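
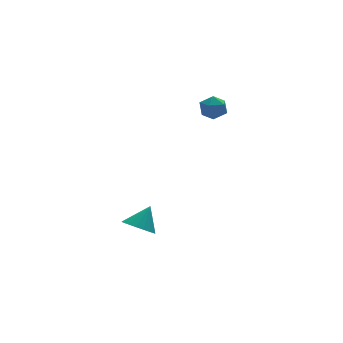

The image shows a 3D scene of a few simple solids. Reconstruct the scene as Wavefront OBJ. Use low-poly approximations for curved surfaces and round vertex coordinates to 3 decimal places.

v -2.291 -0.045 -3.368
v -1.942 0.553 -3.861
v -1.529 0.365 -2.332
v -2.241 0.731 -3.712
v -2.55 0.755 -3.495
v -2.807 0.62 -3.252
v -2.962 0.354 -3.033
v -2.984 0.009 -2.88
v -2.869 -0.347 -2.823
v -2.64 -0.643 -2.875
v -2.341 -0.821 -3.024
v -2.032 -0.845 -3.242
v -1.775 -0.711 -3.484
v -1.62 -0.444 -3.704
v -1.597 -0.099 -3.857
v -1.713 0.257 -3.913
v 2.049 1.758 3.323
v 2.366 1.487 2.704
v 1.514 0.693 3.516
v 1.831 0.422 2.897
v 2.252 0.58 3.492
v 2.583 1.238 3.373
v 1.297 0.942 2.847
v 1.628 1.6 2.728
v 1.901 0.983 2.409
v 2.491 0.759 2.808
v 1.389 1.421 3.412
v 1.979 1.197 3.811
f 2 1 4
f 2 4 3
f 4 1 5
f 4 5 3
f 5 1 6
f 5 6 3
f 6 1 7
f 6 7 3
f 7 1 8
f 7 8 3
f 8 1 9
f 8 9 3
f 9 1 10
f 9 10 3
f 10 1 11
f 10 11 3
f 11 1 12
f 11 12 3
f 12 1 13
f 12 13 3
f 13 1 14
f 13 14 3
f 14 1 15
f 14 15 3
f 15 1 16
f 15 16 3
f 16 1 2
f 16 2 3
f 17 28 22
f 17 22 18
f 17 18 24
f 17 24 27
f 17 27 28
f 18 22 26
f 22 28 21
f 28 27 19
f 27 24 23
f 24 18 25
f 20 26 21
f 20 21 19
f 20 19 23
f 20 23 25
f 20 25 26
f 21 26 22
f 19 21 28
f 23 19 27
f 25 23 24
f 26 25 18



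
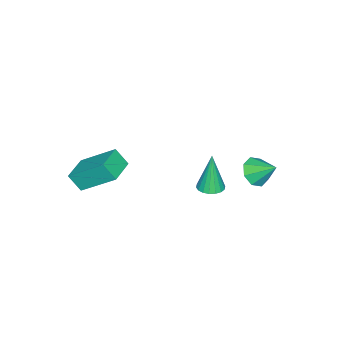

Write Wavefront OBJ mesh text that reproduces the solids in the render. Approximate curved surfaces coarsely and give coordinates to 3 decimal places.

v 0.979 -3.485 -1.401
v 1.041 -4.101 -0.591
v 0.712 -1.813 -0.109
v 0.774 -2.429 0.701
v 2.386 -3.291 -1.361
v 2.448 -3.907 -0.551
v 2.119 -1.619 -0.069
v 2.181 -2.235 0.741
v -3.605 2.412 -2.192
v -2.836 2.583 -2.483
v -3.535 3.468 -1.388
v -3.298 2.872 -2.824
v -3.94 2.892 -2.794
v -4.385 2.63 -2.412
v -4.374 2.24 -1.901
v -3.912 1.951 -1.56
v -3.27 1.931 -1.59
v -2.824 2.193 -1.972
v -0.439 1.735 -1.133
v 0.16 1.976 -1.058
v -0.661 1.665 0.853
v -0.005 2.214 -1.068
v -0.255 2.357 -1.091
v -0.542 2.377 -1.122
v -0.809 2.269 -1.156
v -1.002 2.056 -1.185
v -1.084 1.779 -1.204
v -1.038 1.494 -1.208
v -0.874 1.256 -1.198
v -0.623 1.113 -1.176
v -0.336 1.093 -1.144
v -0.07 1.201 -1.111
v 0.124 1.414 -1.082
v 0.205 1.691 -1.063
f 2 4 1
f 5 2 1
f 1 4 3
f 3 5 1
f 2 8 4
f 6 2 5
f 6 8 2
f 4 8 3
f 7 5 3
f 3 8 7
f 7 6 5
f 8 6 7
f 10 9 12
f 10 12 11
f 12 9 13
f 12 13 11
f 13 9 14
f 13 14 11
f 14 9 15
f 14 15 11
f 15 9 16
f 15 16 11
f 16 9 17
f 16 17 11
f 17 9 18
f 17 18 11
f 18 9 10
f 18 10 11
f 20 19 22
f 20 22 21
f 22 19 23
f 22 23 21
f 23 19 24
f 23 24 21
f 24 19 25
f 24 25 21
f 25 19 26
f 25 26 21
f 26 19 27
f 26 27 21
f 27 19 28
f 27 28 21
f 28 19 29
f 28 29 21
f 29 19 30
f 29 30 21
f 30 19 31
f 30 31 21
f 31 19 32
f 31 32 21
f 32 19 33
f 32 33 21
f 33 19 34
f 33 34 21
f 34 19 20
f 34 20 21



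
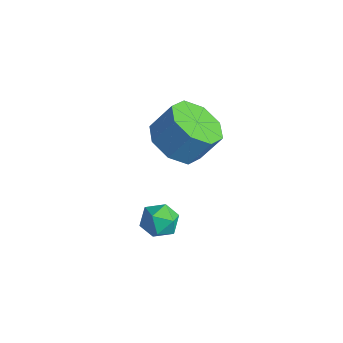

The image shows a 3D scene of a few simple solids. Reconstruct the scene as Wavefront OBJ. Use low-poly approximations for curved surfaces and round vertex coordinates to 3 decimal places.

v -0.285 -2.126 0.848
v 0.439 -1.643 0.297
v 0.809 -1.03 1.322
v 0.085 -1.514 1.872
v -0.245 -1.249 0.309
v 0.126 -0.637 1.334
v -0.951 -1.369 0.636
v -0.581 -0.757 1.661
v -1.268 -1.933 1.088
v -0.898 -1.321 2.112
v -1.009 -2.61 1.398
v -0.639 -1.997 2.423
v -0.326 -3.003 1.386
v 0.045 -2.391 2.411
v 0.381 -2.883 1.059
v 0.751 -2.271 2.084
v 0.698 -2.319 0.608
v 1.068 -1.707 1.632
v -0.291 -2.678 -2.404
v 0.121 -2.792 -1.818
v 0.339 -3.468 -3.002
v 0.751 -3.582 -2.416
v 0.059 -3.798 -2.42
v -0.331 -3.31 -2.05
v 0.791 -2.95 -2.77
v 0.401 -2.462 -2.4
v 0.79 -2.96 -2.044
v 0.337 -3.485 -1.828
v 0.123 -2.775 -2.992
v -0.33 -3.3 -2.776
f 2 1 5
f 2 5 3
f 3 5 6
f 3 6 4
f 5 1 7
f 5 7 6
f 6 7 8
f 6 8 4
f 7 1 9
f 7 9 8
f 8 9 10
f 8 10 4
f 9 1 11
f 9 11 10
f 10 11 12
f 10 12 4
f 11 1 13
f 11 13 12
f 12 13 14
f 12 14 4
f 13 1 15
f 13 15 14
f 14 15 16
f 14 16 4
f 15 1 17
f 15 17 16
f 16 17 18
f 16 18 4
f 17 1 2
f 17 2 18
f 18 2 3
f 18 3 4
f 19 30 24
f 19 24 20
f 19 20 26
f 19 26 29
f 19 29 30
f 20 24 28
f 24 30 23
f 30 29 21
f 29 26 25
f 26 20 27
f 22 28 23
f 22 23 21
f 22 21 25
f 22 25 27
f 22 27 28
f 23 28 24
f 21 23 30
f 25 21 29
f 27 25 26
f 28 27 20



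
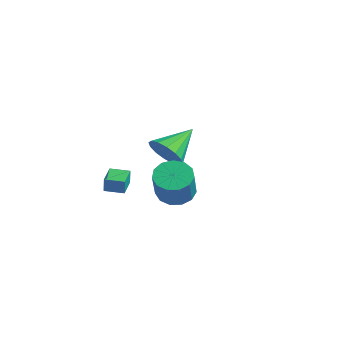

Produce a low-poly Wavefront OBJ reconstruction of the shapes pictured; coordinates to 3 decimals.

v 2.634 0.082 0.106
v 3.373 -0.095 -0.394
v 4.225 -0.8 1.114
v 3.486 -0.622 1.614
v 3.436 0.378 -0.208
v 4.287 -0.326 1.3
v 3.243 0.758 0.078
v 4.095 0.053 1.586
v 2.858 0.923 0.373
v 3.709 0.218 1.881
v 2.401 0.821 0.583
v 3.253 0.117 2.091
v 2.019 0.485 0.641
v 2.87 -0.22 2.15
v 1.832 0.021 0.53
v 2.683 -0.684 2.038
v 1.899 -0.424 0.284
v 2.751 -1.129 1.792
v 2.201 -0.708 -0.019
v 3.052 -1.413 1.49
v 2.639 -0.741 -0.282
v 3.491 -1.446 1.227
v 3.077 -0.513 -0.422
v 3.928 -1.217 1.087
v -2.211 2.779 -0.349
v -1.825 3.312 -1.142
v -2.469 4.481 0.669
v -2.35 3.288 -1.234
v -2.837 3.127 -1.089
v -3.157 2.873 -0.746
v -3.223 2.594 -0.297
v -3.018 2.365 0.139
v -2.597 2.246 0.443
v -2.072 2.271 0.536
v -1.585 2.431 0.391
v -1.265 2.685 0.048
v -1.199 2.964 -0.402
v -1.404 3.193 -0.837
v -1.772 -0.886 -1.58
v -1.655 -0.935 -0.78
v -2.532 -0.107 -1.422
v -2.415 -0.156 -0.622
v -1.085 -0.204 -1.638
v -0.968 -0.253 -0.838
v -1.845 0.575 -1.48
v -1.728 0.526 -0.68
f 2 1 5
f 2 5 3
f 3 5 6
f 3 6 4
f 5 1 7
f 5 7 6
f 6 7 8
f 6 8 4
f 7 1 9
f 7 9 8
f 8 9 10
f 8 10 4
f 9 1 11
f 9 11 10
f 10 11 12
f 10 12 4
f 11 1 13
f 11 13 12
f 12 13 14
f 12 14 4
f 13 1 15
f 13 15 14
f 14 15 16
f 14 16 4
f 15 1 17
f 15 17 16
f 16 17 18
f 16 18 4
f 17 1 19
f 17 19 18
f 18 19 20
f 18 20 4
f 19 1 21
f 19 21 20
f 20 21 22
f 20 22 4
f 21 1 23
f 21 23 22
f 22 23 24
f 22 24 4
f 23 1 2
f 23 2 24
f 24 2 3
f 24 3 4
f 26 25 28
f 26 28 27
f 28 25 29
f 28 29 27
f 29 25 30
f 29 30 27
f 30 25 31
f 30 31 27
f 31 25 32
f 31 32 27
f 32 25 33
f 32 33 27
f 33 25 34
f 33 34 27
f 34 25 35
f 34 35 27
f 35 25 36
f 35 36 27
f 36 25 37
f 36 37 27
f 37 25 38
f 37 38 27
f 38 25 26
f 38 26 27
f 40 42 39
f 43 40 39
f 39 42 41
f 41 43 39
f 40 46 42
f 44 40 43
f 44 46 40
f 42 46 41
f 45 43 41
f 41 46 45
f 45 44 43
f 46 44 45



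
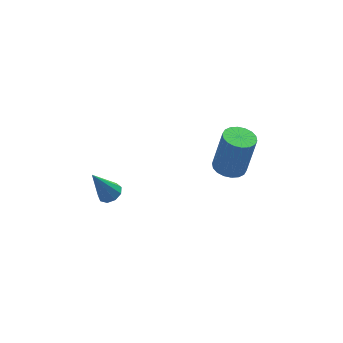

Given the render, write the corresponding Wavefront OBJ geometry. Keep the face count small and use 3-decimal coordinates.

v 3.126 1.798 -0.108
v 3.523 1.157 -0.2
v 3.99 1.16 1.796
v 3.594 1.802 1.888
v 3.755 1.397 -0.254
v 4.222 1.4 1.742
v 3.862 1.717 -0.28
v 4.329 1.72 1.716
v 3.824 2.052 -0.272
v 4.291 2.056 1.724
v 3.647 2.338 -0.231
v 4.114 2.342 1.765
v 3.367 2.517 -0.166
v 3.835 2.52 1.83
v 3.04 2.553 -0.089
v 3.507 2.557 1.907
v 2.73 2.44 -0.016
v 3.197 2.443 1.98
v 2.498 2.2 0.038
v 2.965 2.203 2.034
v 2.391 1.88 0.064
v 2.858 1.883 2.06
v 2.429 1.544 0.056
v 2.896 1.548 2.052
v 2.606 1.258 0.015
v 3.073 1.262 2.011
v 2.885 1.08 -0.05
v 3.353 1.083 1.946
v 3.213 1.043 -0.127
v 3.68 1.047 1.869
v -2.078 2.645 -0.52
v -1.642 2.966 -0.344
v -2.802 2.795 1
v -1.92 3.192 -0.498
v -2.272 3.162 -0.663
v -2.533 2.89 -0.761
v -2.582 2.503 -0.746
v -2.395 2.183 -0.625
v -2.06 2.079 -0.456
v -1.734 2.24 -0.316
v -1.568 2.59 -0.272
f 2 1 5
f 2 5 3
f 3 5 6
f 3 6 4
f 5 1 7
f 5 7 6
f 6 7 8
f 6 8 4
f 7 1 9
f 7 9 8
f 8 9 10
f 8 10 4
f 9 1 11
f 9 11 10
f 10 11 12
f 10 12 4
f 11 1 13
f 11 13 12
f 12 13 14
f 12 14 4
f 13 1 15
f 13 15 14
f 14 15 16
f 14 16 4
f 15 1 17
f 15 17 16
f 16 17 18
f 16 18 4
f 17 1 19
f 17 19 18
f 18 19 20
f 18 20 4
f 19 1 21
f 19 21 20
f 20 21 22
f 20 22 4
f 21 1 23
f 21 23 22
f 22 23 24
f 22 24 4
f 23 1 25
f 23 25 24
f 24 25 26
f 24 26 4
f 25 1 27
f 25 27 26
f 26 27 28
f 26 28 4
f 27 1 29
f 27 29 28
f 28 29 30
f 28 30 4
f 29 1 2
f 29 2 30
f 30 2 3
f 30 3 4
f 32 31 34
f 32 34 33
f 34 31 35
f 34 35 33
f 35 31 36
f 35 36 33
f 36 31 37
f 36 37 33
f 37 31 38
f 37 38 33
f 38 31 39
f 38 39 33
f 39 31 40
f 39 40 33
f 40 31 41
f 40 41 33
f 41 31 32
f 41 32 33



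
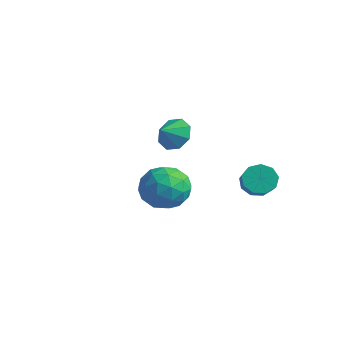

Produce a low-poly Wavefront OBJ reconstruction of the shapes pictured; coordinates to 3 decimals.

v 0.972 2.854 -1.163
v 1.425 3.57 -1.09
v 2.5 2.802 -0.224
v 2.048 2.086 -0.297
v 1.044 3.53 -0.653
v 2.119 2.762 0.214
v 0.63 3.174 -0.454
v 1.705 2.406 0.412
v 0.376 2.668 -0.587
v 1.451 1.9 0.279
v 0.401 2.249 -0.99
v 1.476 1.481 -0.124
v 0.694 2.114 -1.474
v 1.769 1.345 -0.607
v 1.117 2.324 -1.812
v 2.192 1.556 -0.946
v 1.473 2.783 -1.847
v 2.548 2.015 -0.98
v 1.594 3.275 -1.562
v 2.669 2.507 -0.695
v -3.975 1.885 0.315
v -2.985 2.023 0.342
v -3.865 0.975 0.905
v -3.344 2.359 0.929
v -4.072 2.418 1.156
v -4.744 2.165 0.891
v -4.965 1.748 0.288
v -4.607 1.411 -0.298
v -3.878 1.352 -0.525
v -3.206 1.605 -0.26
v 1.886 -1.751 0.479
v 2.604 -2.759 0.663
v 0.256 -2.941 0.317
v 0.974 -3.949 0.501
v 0.773 -3.144 1.438
v 1.781 -2.409 1.538
v 1.079 -3.291 -0.558
v 2.087 -2.556 -0.458
v 2.105 -3.711 0.023
v 1.916 -3.62 1.256
v 0.944 -2.08 -0.276
v 0.755 -1.989 0.957
v 2.388 -2.15 0.585
v 0.472 -3.55 0.395
v 0.354 -3.076 0.945
v 0.776 -3.669 1.054
v 1.904 -1.944 1.099
v 2.326 -2.537 1.208
v 1.25 -2.763 1.663
v 0.534 -3.163 -0.228
v 0.956 -3.756 -0.119
v 2.084 -2.031 -0.074
v 2.506 -2.624 0.035
v 1.61 -2.937 -0.683
v 2.517 -3.303 0.317
v 1.559 -4.002 0.222
v 1.621 -3.616 -0.401
v 2.213 -3.183 -0.342
v 2.406 -3.249 1.042
v 1.448 -3.949 0.947
v 1.33 -3.475 1.497
v 1.922 -3.043 1.556
v 2.113 -3.809 0.665
v 1.412 -1.751 0.033
v 0.454 -2.451 -0.062
v 0.938 -2.657 -0.576
v 1.53 -2.225 -0.517
v 1.301 -1.698 0.758
v 0.343 -2.397 0.663
v 0.647 -2.517 1.322
v 1.239 -2.084 1.381
v 0.747 -1.891 0.315
f 2 1 5
f 2 5 3
f 3 5 6
f 3 6 4
f 5 1 7
f 5 7 6
f 6 7 8
f 6 8 4
f 7 1 9
f 7 9 8
f 8 9 10
f 8 10 4
f 9 1 11
f 9 11 10
f 10 11 12
f 10 12 4
f 11 1 13
f 11 13 12
f 12 13 14
f 12 14 4
f 13 1 15
f 13 15 14
f 14 15 16
f 14 16 4
f 15 1 17
f 15 17 16
f 16 17 18
f 16 18 4
f 17 1 19
f 17 19 18
f 18 19 20
f 18 20 4
f 19 1 2
f 19 2 20
f 20 2 3
f 20 3 4
f 22 21 24
f 22 24 23
f 24 21 25
f 24 25 23
f 25 21 26
f 25 26 23
f 26 21 27
f 26 27 23
f 27 21 28
f 27 28 23
f 28 21 29
f 28 29 23
f 29 21 30
f 29 30 23
f 30 21 22
f 30 22 23
f 31 68 47
f 68 42 71
f 47 71 36
f 68 71 47
f 31 47 43
f 47 36 48
f 43 48 32
f 47 48 43
f 31 43 52
f 43 32 53
f 52 53 38
f 43 53 52
f 31 52 64
f 52 38 67
f 64 67 41
f 52 67 64
f 31 64 68
f 64 41 72
f 68 72 42
f 64 72 68
f 32 48 59
f 48 36 62
f 59 62 40
f 48 62 59
f 36 71 49
f 71 42 70
f 49 70 35
f 71 70 49
f 42 72 69
f 72 41 65
f 69 65 33
f 72 65 69
f 41 67 66
f 67 38 54
f 66 54 37
f 67 54 66
f 38 53 58
f 53 32 55
f 58 55 39
f 53 55 58
f 34 60 46
f 60 40 61
f 46 61 35
f 60 61 46
f 34 46 44
f 46 35 45
f 44 45 33
f 46 45 44
f 34 44 51
f 44 33 50
f 51 50 37
f 44 50 51
f 34 51 56
f 51 37 57
f 56 57 39
f 51 57 56
f 34 56 60
f 56 39 63
f 60 63 40
f 56 63 60
f 35 61 49
f 61 40 62
f 49 62 36
f 61 62 49
f 33 45 69
f 45 35 70
f 69 70 42
f 45 70 69
f 37 50 66
f 50 33 65
f 66 65 41
f 50 65 66
f 39 57 58
f 57 37 54
f 58 54 38
f 57 54 58
f 40 63 59
f 63 39 55
f 59 55 32
f 63 55 59



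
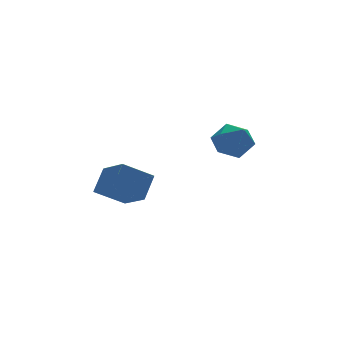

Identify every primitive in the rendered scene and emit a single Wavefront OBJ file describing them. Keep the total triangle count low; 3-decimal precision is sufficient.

v 3.585 2.74 -1.145
v 4.107 3.28 -0.266
v 3.693 1.12 -0.214
v 4.215 1.66 0.665
v 3.1 1.869 0.438
v 3.033 2.87 -0.137
v 4.767 1.53 -0.343
v 4.7 2.531 -0.918
v 4.837 2.533 0.23
v 3.807 2.742 0.713
v 3.993 1.658 -1.193
v 2.963 1.867 -0.71
v -1.267 0.713 -2.695
v -2.767 0.917 -1.759
v -1.586 2.39 -3.573
v -3.086 2.594 -2.637
v -0.474 1.446 -1.583
v -1.974 1.65 -0.647
v -0.793 3.123 -2.461
v -2.293 3.327 -1.525
f 1 12 6
f 1 6 2
f 1 2 8
f 1 8 11
f 1 11 12
f 2 6 10
f 6 12 5
f 12 11 3
f 11 8 7
f 8 2 9
f 4 10 5
f 4 5 3
f 4 3 7
f 4 7 9
f 4 9 10
f 5 10 6
f 3 5 12
f 7 3 11
f 9 7 8
f 10 9 2
f 14 16 13
f 17 14 13
f 13 16 15
f 15 17 13
f 14 20 16
f 18 14 17
f 18 20 14
f 16 20 15
f 19 17 15
f 15 20 19
f 19 18 17
f 20 18 19



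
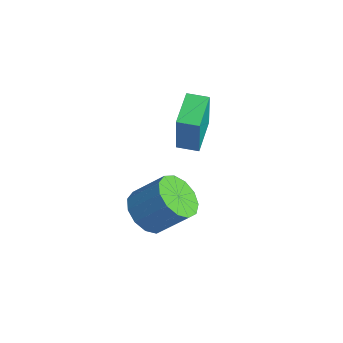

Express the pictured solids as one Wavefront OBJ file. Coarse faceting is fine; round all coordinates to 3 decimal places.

v 3.126 -3.209 -3.834
v 3.743 -2.858 -4.524
v 4.53 -2.021 -3.397
v 3.914 -2.371 -2.706
v 3.318 -2.498 -4.496
v 4.105 -1.66 -3.368
v 2.833 -2.363 -4.257
v 3.62 -1.526 -3.129
v 2.44 -2.497 -3.883
v 3.227 -1.66 -2.756
v 2.266 -2.857 -3.494
v 3.053 -2.019 -2.367
v 2.364 -3.328 -3.213
v 3.151 -2.491 -2.086
v 2.705 -3.762 -3.129
v 3.492 -2.925 -2.001
v 3.18 -4.02 -3.269
v 3.967 -3.183 -2.141
v 3.637 -4.02 -3.588
v 4.424 -3.183 -2.46
v 3.933 -3.763 -3.985
v 4.72 -2.926 -2.857
v 3.972 -3.33 -4.334
v 4.759 -2.492 -3.206
v 2.994 -1.906 -0.85
v 3.433 -2.178 0.989
v 1.99 -0.85 -0.454
v 2.429 -1.122 1.385
v 3.591 -1.318 -0.905
v 4.03 -1.59 0.934
v 2.587 -0.262 -0.509
v 3.026 -0.534 1.33
f 2 1 5
f 2 5 3
f 3 5 6
f 3 6 4
f 5 1 7
f 5 7 6
f 6 7 8
f 6 8 4
f 7 1 9
f 7 9 8
f 8 9 10
f 8 10 4
f 9 1 11
f 9 11 10
f 10 11 12
f 10 12 4
f 11 1 13
f 11 13 12
f 12 13 14
f 12 14 4
f 13 1 15
f 13 15 14
f 14 15 16
f 14 16 4
f 15 1 17
f 15 17 16
f 16 17 18
f 16 18 4
f 17 1 19
f 17 19 18
f 18 19 20
f 18 20 4
f 19 1 21
f 19 21 20
f 20 21 22
f 20 22 4
f 21 1 23
f 21 23 22
f 22 23 24
f 22 24 4
f 23 1 2
f 23 2 24
f 24 2 3
f 24 3 4
f 26 28 25
f 29 26 25
f 25 28 27
f 27 29 25
f 26 32 28
f 30 26 29
f 30 32 26
f 28 32 27
f 31 29 27
f 27 32 31
f 31 30 29
f 32 30 31



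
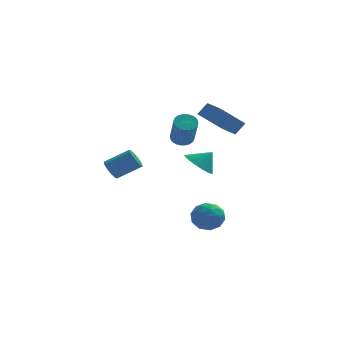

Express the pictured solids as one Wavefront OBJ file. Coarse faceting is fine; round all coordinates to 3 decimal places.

v -0.011 -1.646 2.914
v 0.661 -1.644 2.813
v 0.904 -2.812 4.405
v 0.231 -2.814 4.506
v 0.632 -1.433 2.972
v 0.875 -2.602 4.564
v 0.505 -1.255 3.122
v 0.748 -2.424 4.714
v 0.299 -1.136 3.24
v 0.542 -2.305 4.833
v 0.046 -1.095 3.309
v 0.289 -2.264 4.901
v -0.215 -1.138 3.317
v 0.027 -2.306 4.91
v -0.446 -1.258 3.265
v -0.203 -2.426 4.857
v -0.61 -1.437 3.158
v -0.368 -2.605 4.751
v -0.684 -1.648 3.015
v -0.441 -2.816 4.607
v -0.655 -1.858 2.856
v -0.412 -3.027 4.448
v -0.528 -2.036 2.706
v -0.285 -3.205 4.298
v -0.322 -2.155 2.587
v -0.079 -3.324 4.18
v -0.069 -2.196 2.519
v 0.174 -3.365 4.111
v 0.193 -2.154 2.51
v 0.435 -3.322 4.103
v 0.423 -2.034 2.563
v 0.666 -3.202 4.155
v 0.588 -1.855 2.669
v 0.83 -3.023 4.262
v 1.5 0.555 3.55
v 2.061 0.887 4.295
v 0.754 1.947 3.491
v 1.315 2.279 4.237
v 2.925 1.261 2.163
v 3.486 1.593 2.909
v 2.179 2.653 2.105
v 2.74 2.985 2.85
v -3.9 -3.14 0.932
v -3.59 -2.86 0.384
v -2.189 -2.699 1.259
v -2.5 -2.98 1.808
v -3.767 -2.545 0.61
v -2.366 -2.384 1.486
v -3.996 -2.457 0.959
v -2.595 -2.297 1.835
v -4.188 -2.631 1.298
v -2.787 -2.47 2.174
v -4.27 -2.999 1.497
v -2.869 -2.838 2.373
v -4.211 -3.421 1.481
v -2.81 -3.26 2.356
v -4.034 -3.736 1.254
v -2.633 -3.575 2.13
v -3.805 -3.823 0.905
v -2.404 -3.663 1.781
v -3.613 -3.65 0.566
v -2.212 -3.489 1.442
v -3.531 -3.282 0.367
v -2.13 -3.121 1.243
v 0.999 -0.039 -2.983
v 2.029 -0.033 -3.191
v 0.811 -1.427 -3.949
v 1.841 -1.421 -4.157
v 1.503 -1.651 -3.189
v 1.619 -0.793 -2.592
v 1.221 -0.667 -4.548
v 1.337 0.191 -3.951
v 2.167 -0.421 -4.159
v 2.341 -1.029 -3.319
v 0.499 -0.431 -3.821
v 0.673 -1.039 -2.981
v 1.53 0.086 -3.002
v 1.31 -1.546 -4.138
v 1.111 -1.681 -3.569
v 1.716 -1.677 -3.691
v 1.289 -0.361 -2.65
v 1.895 -0.357 -2.773
v 1.585 -1.308 -2.771
v 0.945 -1.103 -4.367
v 1.551 -1.099 -4.49
v 1.124 0.217 -3.449
v 1.729 0.221 -3.571
v 1.255 -0.152 -4.369
v 2.217 -0.139 -3.694
v 2.107 -0.954 -4.261
v 1.742 -0.511 -4.491
v 1.81 -0.007 -4.14
v 2.319 -0.496 -3.2
v 2.209 -1.312 -3.768
v 2.01 -1.447 -3.199
v 2.078 -0.943 -2.848
v 2.4 -0.724 -3.769
v 0.631 -0.148 -3.372
v 0.521 -0.964 -3.94
v 0.762 -0.517 -4.292
v 0.83 -0.013 -3.941
v 0.733 -0.506 -2.879
v 0.623 -1.321 -3.446
v 1.03 -1.453 -3
v 1.098 -0.949 -2.649
v 0.44 -0.736 -3.371
v 0.822 1.928 -0.504
v 1.425 1.098 -0.84
v 1.618 2.132 0.424
v 1.619 1.503 -1.095
v 1.631 2.005 -1.215
v 1.457 2.49 -1.173
v 1.138 2.847 -0.977
v 0.746 2.993 -0.672
v 0.372 2.895 -0.33
v 0.101 2.575 -0.027
v -0.006 2.108 0.167
v 0.078 1.599 0.206
v 0.332 1.166 0.083
v 0.698 0.908 -0.174
v 1.092 0.883 -0.507
f 2 1 5
f 2 5 3
f 3 5 6
f 3 6 4
f 5 1 7
f 5 7 6
f 6 7 8
f 6 8 4
f 7 1 9
f 7 9 8
f 8 9 10
f 8 10 4
f 9 1 11
f 9 11 10
f 10 11 12
f 10 12 4
f 11 1 13
f 11 13 12
f 12 13 14
f 12 14 4
f 13 1 15
f 13 15 14
f 14 15 16
f 14 16 4
f 15 1 17
f 15 17 16
f 16 17 18
f 16 18 4
f 17 1 19
f 17 19 18
f 18 19 20
f 18 20 4
f 19 1 21
f 19 21 20
f 20 21 22
f 20 22 4
f 21 1 23
f 21 23 22
f 22 23 24
f 22 24 4
f 23 1 25
f 23 25 24
f 24 25 26
f 24 26 4
f 25 1 27
f 25 27 26
f 26 27 28
f 26 28 4
f 27 1 29
f 27 29 28
f 28 29 30
f 28 30 4
f 29 1 31
f 29 31 30
f 30 31 32
f 30 32 4
f 31 1 33
f 31 33 32
f 32 33 34
f 32 34 4
f 33 1 2
f 33 2 34
f 34 2 3
f 34 3 4
f 36 38 35
f 39 36 35
f 35 38 37
f 37 39 35
f 36 42 38
f 40 36 39
f 40 42 36
f 38 42 37
f 41 39 37
f 37 42 41
f 41 40 39
f 42 40 41
f 44 43 47
f 44 47 45
f 45 47 48
f 45 48 46
f 47 43 49
f 47 49 48
f 48 49 50
f 48 50 46
f 49 43 51
f 49 51 50
f 50 51 52
f 50 52 46
f 51 43 53
f 51 53 52
f 52 53 54
f 52 54 46
f 53 43 55
f 53 55 54
f 54 55 56
f 54 56 46
f 55 43 57
f 55 57 56
f 56 57 58
f 56 58 46
f 57 43 59
f 57 59 58
f 58 59 60
f 58 60 46
f 59 43 61
f 59 61 60
f 60 61 62
f 60 62 46
f 61 43 63
f 61 63 62
f 62 63 64
f 62 64 46
f 63 43 44
f 63 44 64
f 64 44 45
f 64 45 46
f 65 102 81
f 102 76 105
f 81 105 70
f 102 105 81
f 65 81 77
f 81 70 82
f 77 82 66
f 81 82 77
f 65 77 86
f 77 66 87
f 86 87 72
f 77 87 86
f 65 86 98
f 86 72 101
f 98 101 75
f 86 101 98
f 65 98 102
f 98 75 106
f 102 106 76
f 98 106 102
f 66 82 93
f 82 70 96
f 93 96 74
f 82 96 93
f 70 105 83
f 105 76 104
f 83 104 69
f 105 104 83
f 76 106 103
f 106 75 99
f 103 99 67
f 106 99 103
f 75 101 100
f 101 72 88
f 100 88 71
f 101 88 100
f 72 87 92
f 87 66 89
f 92 89 73
f 87 89 92
f 68 94 80
f 94 74 95
f 80 95 69
f 94 95 80
f 68 80 78
f 80 69 79
f 78 79 67
f 80 79 78
f 68 78 85
f 78 67 84
f 85 84 71
f 78 84 85
f 68 85 90
f 85 71 91
f 90 91 73
f 85 91 90
f 68 90 94
f 90 73 97
f 94 97 74
f 90 97 94
f 69 95 83
f 95 74 96
f 83 96 70
f 95 96 83
f 67 79 103
f 79 69 104
f 103 104 76
f 79 104 103
f 71 84 100
f 84 67 99
f 100 99 75
f 84 99 100
f 73 91 92
f 91 71 88
f 92 88 72
f 91 88 92
f 74 97 93
f 97 73 89
f 93 89 66
f 97 89 93
f 108 107 110
f 108 110 109
f 110 107 111
f 110 111 109
f 111 107 112
f 111 112 109
f 112 107 113
f 112 113 109
f 113 107 114
f 113 114 109
f 114 107 115
f 114 115 109
f 115 107 116
f 115 116 109
f 116 107 117
f 116 117 109
f 117 107 118
f 117 118 109
f 118 107 119
f 118 119 109
f 119 107 120
f 119 120 109
f 120 107 121
f 120 121 109
f 121 107 108
f 121 108 109



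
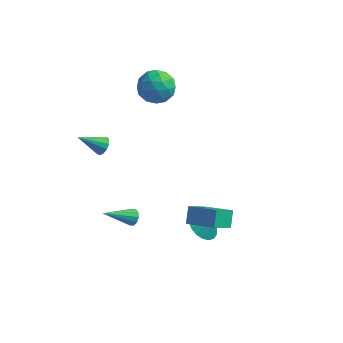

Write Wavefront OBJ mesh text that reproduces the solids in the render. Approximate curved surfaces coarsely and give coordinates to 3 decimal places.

v -2.943 -2.217 2.433
v -2.54 -2.598 2.662
v -4.077 -2.843 3.387
v -2.53 -2.321 2.855
v -2.651 -2.011 2.915
v -2.865 -1.766 2.821
v -3.103 -1.665 2.604
v -3.291 -1.739 2.332
v -3.368 -1.964 2.093
v -3.31 -2.27 1.961
v -3.135 -2.559 1.979
v -2.899 -2.739 2.141
v -2.677 -2.754 2.396
v 2.515 -4.144 -0.452
v 2.362 -3.398 0.271
v 3.034 -2.993 -1.53
v 2.881 -2.247 -0.807
v 4.139 -4.353 0.107
v 3.986 -3.607 0.83
v 4.658 -3.202 -0.971
v 4.505 -2.456 -0.248
v 2.563 -1.677 -3.335
v 3.328 -2.023 -3.896
v 3.197 -1.523 -2.565
v 3.33 -1.583 -3.986
v 3.18 -1.161 -3.946
v 2.907 -0.841 -3.786
v 2.567 -0.687 -3.536
v 2.225 -0.729 -3.247
v 1.951 -0.959 -2.975
v 1.798 -1.331 -2.774
v 1.796 -1.771 -2.685
v 1.946 -2.193 -2.724
v 2.218 -2.513 -2.885
v 2.559 -2.667 -3.135
v 2.9 -2.625 -3.424
v 3.174 -2.395 -3.696
v -3.247 4.045 2.455
v -2.343 4.758 2.267
v -2.077 2.562 2.453
v -1.173 3.275 2.265
v -1.728 3.295 3.291
v -2.451 4.212 3.292
v -1.969 3.108 1.428
v -2.692 4.025 1.429
v -1.553 4.179 1.632
v -1.404 4.295 2.784
v -3.016 3.025 1.936
v -2.867 3.141 3.088
v -2.897 4.532 2.361
v -1.523 2.788 2.359
v -1.849 2.8 2.962
v -1.317 3.22 2.852
v -2.961 4.21 2.964
v -2.43 4.63 2.853
v -2.069 3.77 3.455
v -1.99 2.69 1.867
v -1.459 3.11 1.756
v -3.103 4.1 1.868
v -2.571 4.52 1.758
v -2.351 3.55 1.265
v -1.902 4.611 1.877
v -1.214 3.739 1.876
v -1.682 3.641 1.384
v -2.107 4.18 1.385
v -1.814 4.679 2.554
v -1.127 3.807 2.553
v -1.453 3.819 3.156
v -1.878 4.358 3.157
v -1.35 4.339 2.181
v -3.293 3.513 2.167
v -2.606 2.641 2.166
v -2.542 2.962 1.563
v -2.967 3.501 1.564
v -3.206 3.581 2.844
v -2.518 2.709 2.843
v -2.313 3.14 3.335
v -2.738 3.679 3.336
v -3.07 2.981 2.539
v -1.578 -1.539 -4.469
v -1.311 -1.412 -4.006
v -2.882 -2.661 -3.411
v -1.552 -1.178 -4.056
v -1.804 -1.082 -4.263
v -1.969 -1.161 -4.55
v -1.984 -1.384 -4.806
v -1.845 -1.667 -4.933
v -1.603 -1.901 -4.883
v -1.352 -1.997 -4.676
v -1.187 -1.918 -4.389
v -1.171 -1.695 -4.133
f 2 1 4
f 2 4 3
f 4 1 5
f 4 5 3
f 5 1 6
f 5 6 3
f 6 1 7
f 6 7 3
f 7 1 8
f 7 8 3
f 8 1 9
f 8 9 3
f 9 1 10
f 9 10 3
f 10 1 11
f 10 11 3
f 11 1 12
f 11 12 3
f 12 1 13
f 12 13 3
f 13 1 2
f 13 2 3
f 15 17 14
f 18 15 14
f 14 17 16
f 16 18 14
f 15 21 17
f 19 15 18
f 19 21 15
f 17 21 16
f 20 18 16
f 16 21 20
f 20 19 18
f 21 19 20
f 23 22 25
f 23 25 24
f 25 22 26
f 25 26 24
f 26 22 27
f 26 27 24
f 27 22 28
f 27 28 24
f 28 22 29
f 28 29 24
f 29 22 30
f 29 30 24
f 30 22 31
f 30 31 24
f 31 22 32
f 31 32 24
f 32 22 33
f 32 33 24
f 33 22 34
f 33 34 24
f 34 22 35
f 34 35 24
f 35 22 36
f 35 36 24
f 36 22 37
f 36 37 24
f 37 22 23
f 37 23 24
f 38 75 54
f 75 49 78
f 54 78 43
f 75 78 54
f 38 54 50
f 54 43 55
f 50 55 39
f 54 55 50
f 38 50 59
f 50 39 60
f 59 60 45
f 50 60 59
f 38 59 71
f 59 45 74
f 71 74 48
f 59 74 71
f 38 71 75
f 71 48 79
f 75 79 49
f 71 79 75
f 39 55 66
f 55 43 69
f 66 69 47
f 55 69 66
f 43 78 56
f 78 49 77
f 56 77 42
f 78 77 56
f 49 79 76
f 79 48 72
f 76 72 40
f 79 72 76
f 48 74 73
f 74 45 61
f 73 61 44
f 74 61 73
f 45 60 65
f 60 39 62
f 65 62 46
f 60 62 65
f 41 67 53
f 67 47 68
f 53 68 42
f 67 68 53
f 41 53 51
f 53 42 52
f 51 52 40
f 53 52 51
f 41 51 58
f 51 40 57
f 58 57 44
f 51 57 58
f 41 58 63
f 58 44 64
f 63 64 46
f 58 64 63
f 41 63 67
f 63 46 70
f 67 70 47
f 63 70 67
f 42 68 56
f 68 47 69
f 56 69 43
f 68 69 56
f 40 52 76
f 52 42 77
f 76 77 49
f 52 77 76
f 44 57 73
f 57 40 72
f 73 72 48
f 57 72 73
f 46 64 65
f 64 44 61
f 65 61 45
f 64 61 65
f 47 70 66
f 70 46 62
f 66 62 39
f 70 62 66
f 81 80 83
f 81 83 82
f 83 80 84
f 83 84 82
f 84 80 85
f 84 85 82
f 85 80 86
f 85 86 82
f 86 80 87
f 86 87 82
f 87 80 88
f 87 88 82
f 88 80 89
f 88 89 82
f 89 80 90
f 89 90 82
f 90 80 91
f 90 91 82
f 91 80 81
f 91 81 82



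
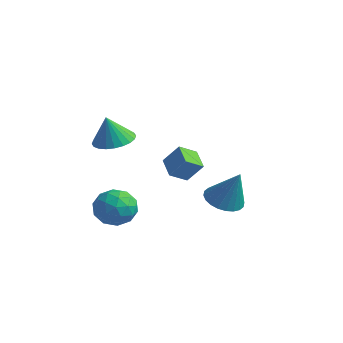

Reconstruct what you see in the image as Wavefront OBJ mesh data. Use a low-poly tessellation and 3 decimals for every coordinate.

v -0.804 1.601 -1.126
v -1.662 2.088 -0.738
v -0.575 2.373 -1.59
v -1.432 2.861 -1.202
v -0.228 1.939 -0.278
v -1.085 2.427 0.11
v 0.002 2.712 -0.742
v -0.856 3.199 -0.354
v 0.559 -1.694 -1.743
v 1.003 -1.926 -0.977
v -0.503 -2.674 -1.423
v -0.059 -2.906 -0.657
v -0.448 -2.081 -0.729
v 0.209 -1.475 -0.926
v 0.291 -3.125 -1.474
v 0.948 -2.519 -1.671
v 0.838 -2.81 -0.811
v 0.381 -2.165 -0.351
v 0.119 -2.435 -2.049
v -0.338 -1.79 -1.589
v 0.874 -1.724 -1.388
v -0.374 -2.876 -1.012
v -0.603 -2.391 -1.054
v -0.341 -2.527 -0.604
v 0.407 -1.459 -1.358
v 0.668 -1.595 -0.908
v -0.184 -1.686 -0.762
v -0.168 -3.005 -1.492
v 0.093 -3.141 -1.042
v 0.841 -2.073 -1.796
v 1.103 -2.209 -1.346
v 0.684 -2.914 -1.638
v 1.038 -2.38 -0.841
v 0.414 -2.956 -0.652
v 0.62 -3.084 -1.132
v 1.006 -2.728 -1.249
v 0.77 -2 -0.57
v 0.146 -2.577 -0.382
v -0.083 -2.092 -0.424
v 0.303 -1.736 -0.54
v 0.673 -2.52 -0.472
v 0.354 -2.023 -2.018
v -0.27 -2.6 -1.83
v 0.197 -2.864 -1.86
v 0.583 -2.508 -1.976
v 0.086 -1.644 -1.748
v -0.538 -2.22 -1.559
v -0.506 -1.872 -1.151
v -0.12 -1.516 -1.268
v -0.173 -2.08 -1.928
v 3.218 0.48 -0.681
v 3.932 0.246 -1.009
v 3.942 0.58 0.821
v 3.951 0.563 -1.039
v 3.859 0.869 -1.015
v 3.669 1.115 -0.94
v 3.41 1.265 -0.825
v 3.122 1.295 -0.688
v 2.849 1.201 -0.551
v 2.632 0.998 -0.433
v 2.505 0.715 -0.353
v 2.485 0.397 -0.322
v 2.578 0.092 -0.347
v 2.768 -0.154 -0.422
v 3.026 -0.304 -0.537
v 3.314 -0.334 -0.673
v 3.587 -0.24 -0.811
v 3.804 -0.037 -0.929
v -0.753 -1.393 1.775
v 0.102 -1.352 1.864
v -0.867 -1.687 3.005
v 0.013 -1.035 1.932
v -0.191 -0.773 1.975
v -0.482 -0.605 1.988
v -0.813 -0.557 1.969
v -1.136 -0.637 1.92
v -1.4 -0.831 1.849
v -1.565 -1.111 1.767
v -1.607 -1.434 1.686
v -1.519 -1.751 1.618
v -1.314 -2.013 1.574
v -1.024 -2.181 1.561
v -0.692 -2.229 1.581
v -0.37 -2.149 1.63
v -0.106 -1.955 1.701
v 0.06 -1.675 1.783
f 2 4 1
f 5 2 1
f 1 4 3
f 3 5 1
f 2 8 4
f 6 2 5
f 6 8 2
f 4 8 3
f 7 5 3
f 3 8 7
f 7 6 5
f 8 6 7
f 9 46 25
f 46 20 49
f 25 49 14
f 46 49 25
f 9 25 21
f 25 14 26
f 21 26 10
f 25 26 21
f 9 21 30
f 21 10 31
f 30 31 16
f 21 31 30
f 9 30 42
f 30 16 45
f 42 45 19
f 30 45 42
f 9 42 46
f 42 19 50
f 46 50 20
f 42 50 46
f 10 26 37
f 26 14 40
f 37 40 18
f 26 40 37
f 14 49 27
f 49 20 48
f 27 48 13
f 49 48 27
f 20 50 47
f 50 19 43
f 47 43 11
f 50 43 47
f 19 45 44
f 45 16 32
f 44 32 15
f 45 32 44
f 16 31 36
f 31 10 33
f 36 33 17
f 31 33 36
f 12 38 24
f 38 18 39
f 24 39 13
f 38 39 24
f 12 24 22
f 24 13 23
f 22 23 11
f 24 23 22
f 12 22 29
f 22 11 28
f 29 28 15
f 22 28 29
f 12 29 34
f 29 15 35
f 34 35 17
f 29 35 34
f 12 34 38
f 34 17 41
f 38 41 18
f 34 41 38
f 13 39 27
f 39 18 40
f 27 40 14
f 39 40 27
f 11 23 47
f 23 13 48
f 47 48 20
f 23 48 47
f 15 28 44
f 28 11 43
f 44 43 19
f 28 43 44
f 17 35 36
f 35 15 32
f 36 32 16
f 35 32 36
f 18 41 37
f 41 17 33
f 37 33 10
f 41 33 37
f 52 51 54
f 52 54 53
f 54 51 55
f 54 55 53
f 55 51 56
f 55 56 53
f 56 51 57
f 56 57 53
f 57 51 58
f 57 58 53
f 58 51 59
f 58 59 53
f 59 51 60
f 59 60 53
f 60 51 61
f 60 61 53
f 61 51 62
f 61 62 53
f 62 51 63
f 62 63 53
f 63 51 64
f 63 64 53
f 64 51 65
f 64 65 53
f 65 51 66
f 65 66 53
f 66 51 67
f 66 67 53
f 67 51 68
f 67 68 53
f 68 51 52
f 68 52 53
f 70 69 72
f 70 72 71
f 72 69 73
f 72 73 71
f 73 69 74
f 73 74 71
f 74 69 75
f 74 75 71
f 75 69 76
f 75 76 71
f 76 69 77
f 76 77 71
f 77 69 78
f 77 78 71
f 78 69 79
f 78 79 71
f 79 69 80
f 79 80 71
f 80 69 81
f 80 81 71
f 81 69 82
f 81 82 71
f 82 69 83
f 82 83 71
f 83 69 84
f 83 84 71
f 84 69 85
f 84 85 71
f 85 69 86
f 85 86 71
f 86 69 70
f 86 70 71



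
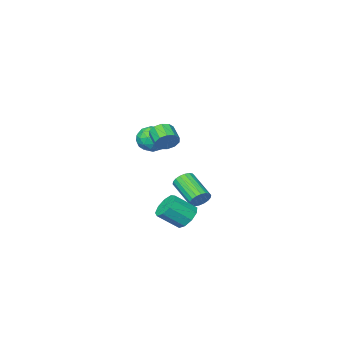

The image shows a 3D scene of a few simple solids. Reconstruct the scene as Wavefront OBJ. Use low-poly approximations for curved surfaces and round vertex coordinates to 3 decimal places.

v -1.866 -2.304 -4.236
v -1.186 -2.466 -4.51
v -1.235 -4.339 -3.517
v -1.914 -4.176 -3.244
v -1.116 -2.315 -4.221
v -1.165 -4.188 -3.228
v -1.194 -2.161 -3.935
v -1.243 -4.034 -2.942
v -1.405 -2.036 -3.709
v -1.454 -3.909 -2.716
v -1.707 -1.964 -3.587
v -1.756 -3.836 -2.594
v -2.041 -1.959 -3.594
v -2.09 -3.831 -2.601
v -2.34 -2.022 -3.728
v -2.389 -3.895 -2.736
v -2.545 -2.141 -3.963
v -2.594 -4.014 -2.97
v -2.615 -2.292 -4.252
v -2.664 -4.165 -3.259
v -2.537 -2.446 -4.538
v -2.586 -4.319 -3.545
v -2.326 -2.571 -4.764
v -2.375 -4.444 -3.771
v -2.024 -2.644 -4.886
v -2.073 -4.516 -3.893
v -1.69 -2.649 -4.879
v -1.739 -4.521 -3.886
v -1.391 -2.585 -4.744
v -1.44 -4.458 -3.752
v 3.545 2.25 3.392
v 4.096 2.333 3.879
v 3.827 1.332 4.354
v 3.275 1.25 3.868
v 3.72 2.52 4.059
v 3.451 1.519 4.534
v 3.277 2.604 3.985
v 3.007 1.603 4.46
v 2.936 2.553 3.684
v 2.666 1.552 4.159
v 2.827 2.386 3.272
v 2.558 1.386 3.747
v 2.993 2.168 2.906
v 2.724 1.167 3.381
v 3.369 1.981 2.726
v 3.1 0.98 3.201
v 3.813 1.897 2.8
v 3.543 0.896 3.275
v 4.154 1.948 3.101
v 3.884 0.947 3.576
v 4.262 2.114 3.513
v 3.993 1.114 3.988
v 1.946 -0.267 1.971
v 2.918 -0.408 1.788
v 1.882 -1.692 2.732
v 2.854 -1.833 2.549
v 2.564 -1.126 3.193
v 2.604 -0.246 2.723
v 2.196 -1.854 1.797
v 2.236 -0.974 1.327
v 3.073 -1.389 1.681
v 3.3 -0.939 2.543
v 1.5 -1.161 1.977
v 1.727 -0.711 2.839
v 2.437 -0.213 1.813
v 2.363 -1.887 2.707
v 2.192 -1.472 3.085
v 2.764 -1.555 2.978
v 2.253 -0.117 2.362
v 2.824 -0.2 2.255
v 2.616 -0.622 3.08
v 1.976 -1.9 2.265
v 2.547 -1.983 2.158
v 2.036 -0.545 1.542
v 2.608 -0.628 1.435
v 2.184 -1.478 1.44
v 3.1 -0.872 1.642
v 3.062 -1.709 2.089
v 2.676 -1.722 1.648
v 2.699 -1.204 1.372
v 3.233 -0.607 2.149
v 3.196 -1.445 2.596
v 3.026 -1.03 2.975
v 3.049 -0.512 2.698
v 3.324 -1.184 2.086
v 1.604 -0.655 1.924
v 1.567 -1.493 2.371
v 1.751 -1.588 1.822
v 1.774 -1.07 1.545
v 1.738 -0.391 2.431
v 1.7 -1.228 2.878
v 2.101 -0.896 3.148
v 2.124 -0.378 2.872
v 1.476 -0.916 2.434
v 0.209 -0.638 -4.516
v 0.865 -0.532 -5.18
v 2.028 -1.136 -4.128
v 1.371 -1.242 -3.464
v 0.823 0.003 -4.826
v 1.985 -0.601 -3.774
v 0.493 0.238 -4.327
v 1.655 -0.366 -3.275
v 0.03 0.063 -3.916
v 1.192 -0.541 -2.864
v -0.349 -0.44 -3.786
v 0.813 -1.044 -2.734
v -0.467 -1.035 -3.997
v 0.695 -1.639 -2.946
v -0.269 -1.445 -4.452
v 0.893 -2.049 -3.4
v 0.153 -1.477 -4.936
v 1.315 -2.081 -3.884
v 0.601 -1.116 -5.224
v 1.763 -1.721 -4.172
f 2 1 5
f 2 5 3
f 3 5 6
f 3 6 4
f 5 1 7
f 5 7 6
f 6 7 8
f 6 8 4
f 7 1 9
f 7 9 8
f 8 9 10
f 8 10 4
f 9 1 11
f 9 11 10
f 10 11 12
f 10 12 4
f 11 1 13
f 11 13 12
f 12 13 14
f 12 14 4
f 13 1 15
f 13 15 14
f 14 15 16
f 14 16 4
f 15 1 17
f 15 17 16
f 16 17 18
f 16 18 4
f 17 1 19
f 17 19 18
f 18 19 20
f 18 20 4
f 19 1 21
f 19 21 20
f 20 21 22
f 20 22 4
f 21 1 23
f 21 23 22
f 22 23 24
f 22 24 4
f 23 1 25
f 23 25 24
f 24 25 26
f 24 26 4
f 25 1 27
f 25 27 26
f 26 27 28
f 26 28 4
f 27 1 29
f 27 29 28
f 28 29 30
f 28 30 4
f 29 1 2
f 29 2 30
f 30 2 3
f 30 3 4
f 32 31 35
f 32 35 33
f 33 35 36
f 33 36 34
f 35 31 37
f 35 37 36
f 36 37 38
f 36 38 34
f 37 31 39
f 37 39 38
f 38 39 40
f 38 40 34
f 39 31 41
f 39 41 40
f 40 41 42
f 40 42 34
f 41 31 43
f 41 43 42
f 42 43 44
f 42 44 34
f 43 31 45
f 43 45 44
f 44 45 46
f 44 46 34
f 45 31 47
f 45 47 46
f 46 47 48
f 46 48 34
f 47 31 49
f 47 49 48
f 48 49 50
f 48 50 34
f 49 31 51
f 49 51 50
f 50 51 52
f 50 52 34
f 51 31 32
f 51 32 52
f 52 32 33
f 52 33 34
f 53 90 69
f 90 64 93
f 69 93 58
f 90 93 69
f 53 69 65
f 69 58 70
f 65 70 54
f 69 70 65
f 53 65 74
f 65 54 75
f 74 75 60
f 65 75 74
f 53 74 86
f 74 60 89
f 86 89 63
f 74 89 86
f 53 86 90
f 86 63 94
f 90 94 64
f 86 94 90
f 54 70 81
f 70 58 84
f 81 84 62
f 70 84 81
f 58 93 71
f 93 64 92
f 71 92 57
f 93 92 71
f 64 94 91
f 94 63 87
f 91 87 55
f 94 87 91
f 63 89 88
f 89 60 76
f 88 76 59
f 89 76 88
f 60 75 80
f 75 54 77
f 80 77 61
f 75 77 80
f 56 82 68
f 82 62 83
f 68 83 57
f 82 83 68
f 56 68 66
f 68 57 67
f 66 67 55
f 68 67 66
f 56 66 73
f 66 55 72
f 73 72 59
f 66 72 73
f 56 73 78
f 73 59 79
f 78 79 61
f 73 79 78
f 56 78 82
f 78 61 85
f 82 85 62
f 78 85 82
f 57 83 71
f 83 62 84
f 71 84 58
f 83 84 71
f 55 67 91
f 67 57 92
f 91 92 64
f 67 92 91
f 59 72 88
f 72 55 87
f 88 87 63
f 72 87 88
f 61 79 80
f 79 59 76
f 80 76 60
f 79 76 80
f 62 85 81
f 85 61 77
f 81 77 54
f 85 77 81
f 96 95 99
f 96 99 97
f 97 99 100
f 97 100 98
f 99 95 101
f 99 101 100
f 100 101 102
f 100 102 98
f 101 95 103
f 101 103 102
f 102 103 104
f 102 104 98
f 103 95 105
f 103 105 104
f 104 105 106
f 104 106 98
f 105 95 107
f 105 107 106
f 106 107 108
f 106 108 98
f 107 95 109
f 107 109 108
f 108 109 110
f 108 110 98
f 109 95 111
f 109 111 110
f 110 111 112
f 110 112 98
f 111 95 113
f 111 113 112
f 112 113 114
f 112 114 98
f 113 95 96
f 113 96 114
f 114 96 97
f 114 97 98



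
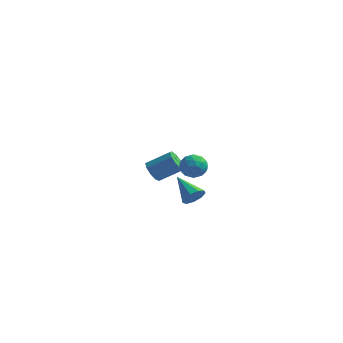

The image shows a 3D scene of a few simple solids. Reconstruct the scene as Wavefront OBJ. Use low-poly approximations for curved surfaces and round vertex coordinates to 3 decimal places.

v 2.019 -2.304 3.447
v 2.508 -1.885 3.55
v 2.672 -2.935 2.91
v 3.161 -2.516 3.013
v 2.914 -2.858 3.511
v 2.511 -2.468 3.842
v 2.669 -2.352 2.618
v 2.266 -1.962 2.949
v 2.91 -1.915 3.037
v 3.061 -2.227 3.589
v 2.119 -2.593 2.871
v 2.27 -2.905 3.423
v 2.206 -2.039 3.545
v 2.974 -2.781 2.915
v 2.829 -2.982 3.207
v 3.116 -2.736 3.267
v 2.208 -2.381 3.717
v 2.495 -2.135 3.778
v 2.734 -2.707 3.755
v 2.685 -2.685 2.682
v 2.972 -2.439 2.743
v 2.064 -2.084 3.193
v 2.351 -1.838 3.253
v 2.446 -2.113 2.705
v 2.73 -1.811 3.304
v 3.114 -2.182 2.989
v 2.825 -2.085 2.757
v 2.587 -1.856 2.952
v 2.819 -1.994 3.629
v 3.203 -2.365 3.313
v 3.058 -2.566 3.606
v 2.821 -2.336 3.801
v 3.055 -2.012 3.328
v 1.977 -2.455 3.147
v 2.361 -2.826 2.831
v 2.359 -2.484 2.659
v 2.122 -2.254 2.854
v 2.066 -2.638 3.471
v 2.45 -3.009 3.156
v 2.593 -2.964 3.508
v 2.355 -2.735 3.703
v 2.125 -2.808 3.132
v -1.608 3.426 -0.872
v -1.23 3.29 -1.344
v -0.173 3.718 -0.62
v -0.552 3.854 -0.148
v -1.367 3.689 -1.379
v -0.311 4.118 -0.655
v -1.618 3.966 -1.177
v -0.562 4.394 -0.453
v -1.864 3.989 -0.832
v -0.808 4.417 -0.108
v -1.99 3.749 -0.506
v -0.934 4.177 0.218
v -1.937 3.358 -0.351
v -0.881 3.786 0.373
v -1.731 2.999 -0.44
v -0.675 3.427 0.284
v -1.467 2.839 -0.731
v -0.411 3.267 -0.007
v -1.269 2.954 -1.088
v -0.213 3.382 -0.364
v 2.291 -1.528 0.816
v 2.679 -1.331 1.199
v 1.249 -0.852 1.524
v 2.642 -1.074 0.899
v 2.441 -1.03 0.56
v 2.169 -1.219 0.341
v 1.955 -1.553 0.344
v 1.898 -1.875 0.569
v 2.025 -2.035 0.909
v 2.276 -1.958 1.206
v 2.535 -1.68 1.32
f 1 38 17
f 38 12 41
f 17 41 6
f 38 41 17
f 1 17 13
f 17 6 18
f 13 18 2
f 17 18 13
f 1 13 22
f 13 2 23
f 22 23 8
f 13 23 22
f 1 22 34
f 22 8 37
f 34 37 11
f 22 37 34
f 1 34 38
f 34 11 42
f 38 42 12
f 34 42 38
f 2 18 29
f 18 6 32
f 29 32 10
f 18 32 29
f 6 41 19
f 41 12 40
f 19 40 5
f 41 40 19
f 12 42 39
f 42 11 35
f 39 35 3
f 42 35 39
f 11 37 36
f 37 8 24
f 36 24 7
f 37 24 36
f 8 23 28
f 23 2 25
f 28 25 9
f 23 25 28
f 4 30 16
f 30 10 31
f 16 31 5
f 30 31 16
f 4 16 14
f 16 5 15
f 14 15 3
f 16 15 14
f 4 14 21
f 14 3 20
f 21 20 7
f 14 20 21
f 4 21 26
f 21 7 27
f 26 27 9
f 21 27 26
f 4 26 30
f 26 9 33
f 30 33 10
f 26 33 30
f 5 31 19
f 31 10 32
f 19 32 6
f 31 32 19
f 3 15 39
f 15 5 40
f 39 40 12
f 15 40 39
f 7 20 36
f 20 3 35
f 36 35 11
f 20 35 36
f 9 27 28
f 27 7 24
f 28 24 8
f 27 24 28
f 10 33 29
f 33 9 25
f 29 25 2
f 33 25 29
f 44 43 47
f 44 47 45
f 45 47 48
f 45 48 46
f 47 43 49
f 47 49 48
f 48 49 50
f 48 50 46
f 49 43 51
f 49 51 50
f 50 51 52
f 50 52 46
f 51 43 53
f 51 53 52
f 52 53 54
f 52 54 46
f 53 43 55
f 53 55 54
f 54 55 56
f 54 56 46
f 55 43 57
f 55 57 56
f 56 57 58
f 56 58 46
f 57 43 59
f 57 59 58
f 58 59 60
f 58 60 46
f 59 43 61
f 59 61 60
f 60 61 62
f 60 62 46
f 61 43 44
f 61 44 62
f 62 44 45
f 62 45 46
f 64 63 66
f 64 66 65
f 66 63 67
f 66 67 65
f 67 63 68
f 67 68 65
f 68 63 69
f 68 69 65
f 69 63 70
f 69 70 65
f 70 63 71
f 70 71 65
f 71 63 72
f 71 72 65
f 72 63 73
f 72 73 65
f 73 63 64
f 73 64 65



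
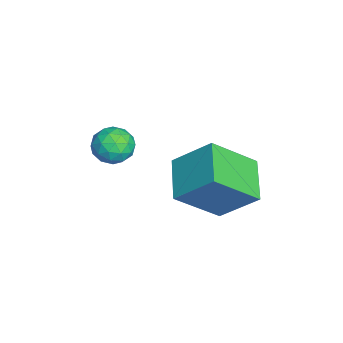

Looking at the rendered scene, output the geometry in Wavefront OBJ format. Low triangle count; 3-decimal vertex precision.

v 0.824 -0.225 4.413
v 1.332 -0.616 3.992
v -0.032 -0.384 3.528
v 0.476 -0.775 3.107
v 0.203 -1.077 3.757
v 0.732 -0.979 4.304
v 0.568 -0.021 3.216
v 1.097 0.077 3.763
v 1.174 -0.49 3.252
v 0.949 -1.143 3.587
v 0.351 0.143 3.933
v 0.126 -0.51 4.268
v 1.153 -0.407 4.281
v 0.147 -0.593 3.239
v -0.014 -0.771 3.622
v 0.285 -1.001 3.374
v 0.801 -0.62 4.464
v 1.099 -0.85 4.217
v 0.436 -1.121 4.078
v 0.201 -0.15 3.303
v 0.499 -0.38 3.056
v 1.015 0.001 4.146
v 1.314 -0.229 3.898
v 0.864 0.121 3.442
v 1.359 -0.563 3.598
v 0.856 -0.656 3.077
v 0.91 -0.213 3.141
v 1.221 -0.155 3.463
v 1.227 -0.946 3.795
v 0.723 -1.04 3.274
v 0.563 -1.217 3.656
v 0.874 -1.16 3.978
v 1.134 -0.872 3.359
v 0.577 0.04 4.246
v 0.073 -0.054 3.725
v 0.426 0.16 3.542
v 0.737 0.217 3.864
v 0.444 -0.344 4.443
v -0.059 -0.437 3.922
v 0.079 -0.845 4.057
v 0.39 -0.787 4.379
v 0.166 -0.128 4.161
v -0.672 1.367 1.907
v -0.255 2.662 3.146
v -1.237 2.886 0.51
v -0.821 4.181 1.749
v 0.941 1.419 1.311
v 1.357 2.714 2.55
v 0.375 2.938 -0.086
v 0.792 4.233 1.153
f 1 38 17
f 38 12 41
f 17 41 6
f 38 41 17
f 1 17 13
f 17 6 18
f 13 18 2
f 17 18 13
f 1 13 22
f 13 2 23
f 22 23 8
f 13 23 22
f 1 22 34
f 22 8 37
f 34 37 11
f 22 37 34
f 1 34 38
f 34 11 42
f 38 42 12
f 34 42 38
f 2 18 29
f 18 6 32
f 29 32 10
f 18 32 29
f 6 41 19
f 41 12 40
f 19 40 5
f 41 40 19
f 12 42 39
f 42 11 35
f 39 35 3
f 42 35 39
f 11 37 36
f 37 8 24
f 36 24 7
f 37 24 36
f 8 23 28
f 23 2 25
f 28 25 9
f 23 25 28
f 4 30 16
f 30 10 31
f 16 31 5
f 30 31 16
f 4 16 14
f 16 5 15
f 14 15 3
f 16 15 14
f 4 14 21
f 14 3 20
f 21 20 7
f 14 20 21
f 4 21 26
f 21 7 27
f 26 27 9
f 21 27 26
f 4 26 30
f 26 9 33
f 30 33 10
f 26 33 30
f 5 31 19
f 31 10 32
f 19 32 6
f 31 32 19
f 3 15 39
f 15 5 40
f 39 40 12
f 15 40 39
f 7 20 36
f 20 3 35
f 36 35 11
f 20 35 36
f 9 27 28
f 27 7 24
f 28 24 8
f 27 24 28
f 10 33 29
f 33 9 25
f 29 25 2
f 33 25 29
f 44 46 43
f 47 44 43
f 43 46 45
f 45 47 43
f 44 50 46
f 48 44 47
f 48 50 44
f 46 50 45
f 49 47 45
f 45 50 49
f 49 48 47
f 50 48 49



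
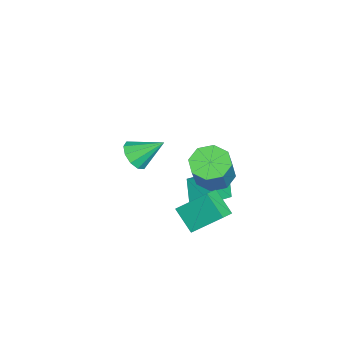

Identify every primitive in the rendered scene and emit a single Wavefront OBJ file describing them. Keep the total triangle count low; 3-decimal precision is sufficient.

v 0.888 2.671 1.635
v 1.771 2.666 1.087
v 2.895 2.665 2.896
v 2.012 2.669 3.445
v 1.515 3.403 1.246
v 2.64 3.402 3.055
v 0.892 3.711 1.634
v 2.016 3.709 3.443
v 0.266 3.409 2.022
v 1.39 3.408 3.831
v 0.005 2.675 2.184
v 1.129 2.674 3.993
v 0.26 1.938 2.025
v 1.385 1.937 3.834
v 0.884 1.631 1.637
v 2.008 1.629 3.446
v 1.51 1.932 1.249
v 2.634 1.931 3.058
v 3.339 1.293 0.866
v 3.283 2.782 2.23
v 2.55 1.57 0.532
v 2.494 3.059 1.896
v 4.066 2.201 -0.096
v 4.01 3.69 1.268
v 3.277 2.478 -0.43
v 3.221 3.967 0.934
v -3.116 -2.152 -1.167
v -2.446 -2.526 -0.606
v -3.264 -0.688 -0.013
v -2.18 -2.185 -1.004
v -2.272 -1.832 -1.464
v -2.686 -1.601 -1.811
v -3.264 -1.581 -1.911
v -3.786 -1.778 -1.727
v -4.051 -2.119 -1.33
v -3.959 -2.472 -0.87
v -3.545 -2.703 -0.523
v -2.967 -2.724 -0.423
v -0.533 2.19 -1.417
v -1.212 1.925 -0.268
v -0.186 3.34 -0.946
v -0.865 3.074 0.203
v 0.925 1.466 -0.723
v 0.246 1.2 0.426
v 1.272 2.615 -0.252
v 0.593 2.35 0.897
f 2 1 5
f 2 5 3
f 3 5 6
f 3 6 4
f 5 1 7
f 5 7 6
f 6 7 8
f 6 8 4
f 7 1 9
f 7 9 8
f 8 9 10
f 8 10 4
f 9 1 11
f 9 11 10
f 10 11 12
f 10 12 4
f 11 1 13
f 11 13 12
f 12 13 14
f 12 14 4
f 13 1 15
f 13 15 14
f 14 15 16
f 14 16 4
f 15 1 17
f 15 17 16
f 16 17 18
f 16 18 4
f 17 1 2
f 17 2 18
f 18 2 3
f 18 3 4
f 20 22 19
f 23 20 19
f 19 22 21
f 21 23 19
f 20 26 22
f 24 20 23
f 24 26 20
f 22 26 21
f 25 23 21
f 21 26 25
f 25 24 23
f 26 24 25
f 28 27 30
f 28 30 29
f 30 27 31
f 30 31 29
f 31 27 32
f 31 32 29
f 32 27 33
f 32 33 29
f 33 27 34
f 33 34 29
f 34 27 35
f 34 35 29
f 35 27 36
f 35 36 29
f 36 27 37
f 36 37 29
f 37 27 38
f 37 38 29
f 38 27 28
f 38 28 29
f 40 42 39
f 43 40 39
f 39 42 41
f 41 43 39
f 40 46 42
f 44 40 43
f 44 46 40
f 42 46 41
f 45 43 41
f 41 46 45
f 45 44 43
f 46 44 45



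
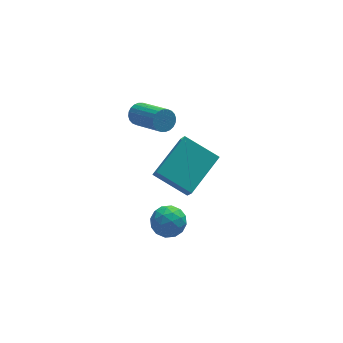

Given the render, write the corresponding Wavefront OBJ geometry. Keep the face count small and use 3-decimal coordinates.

v 0.201 3.456 1.111
v 0.449 3.785 1.504
v 1.067 2.154 2.482
v 0.819 1.824 2.089
v 0.246 3.76 1.59
v 0.864 2.129 2.569
v 0.035 3.689 1.604
v 0.654 2.058 2.582
v -0.15 3.582 1.542
v 0.469 1.951 2.521
v -0.281 3.455 1.415
v 0.337 1.824 2.394
v -0.339 3.329 1.241
v 0.279 1.698 2.22
v -0.315 3.222 1.048
v 0.303 1.591 2.026
v -0.213 3.151 0.864
v 0.406 1.52 1.843
v -0.047 3.126 0.718
v 0.571 1.495 1.696
v 0.156 3.151 0.631
v 0.774 1.52 1.61
v 0.366 3.222 0.618
v 0.985 1.591 1.596
v 0.551 3.329 0.679
v 1.17 1.698 1.658
v 0.683 3.456 0.806
v 1.301 1.825 1.785
v 0.741 3.582 0.98
v 1.359 1.951 1.959
v 0.717 3.689 1.174
v 1.335 2.058 2.152
v 0.614 3.76 1.357
v 1.233 2.129 2.336
v 1.151 -0.353 -1.146
v 1.16 -0.928 -0.352
v -0.049 0.705 -0.365
v -0.039 0.131 0.428
v 2.739 0.829 -0.308
v 2.749 0.255 0.485
v 1.54 1.888 0.472
v 1.549 1.313 1.266
v 0.737 1.176 -4.049
v 1.213 0.782 -3.478
v -0.093 0.098 -4.102
v 0.383 -0.296 -3.531
v -0.074 0.373 -3.307
v 0.439 1.039 -3.274
v 0.681 -0.159 -4.306
v 1.194 0.507 -4.273
v 1.179 -0.044 -3.637
v 0.712 0.285 -3.02
v 0.408 0.595 -4.56
v -0.059 0.924 -3.943
v 1.048 1.073 -3.759
v 0.072 -0.193 -3.821
v -0.196 0.2 -3.689
v 0.083 -0.032 -3.354
v 0.593 1.225 -3.639
v 0.872 0.993 -3.304
v 0.116 0.753 -3.203
v 0.248 -0.113 -4.276
v 0.527 -0.345 -3.941
v 1.037 0.912 -4.226
v 1.316 0.68 -3.891
v 1.004 0.127 -4.377
v 1.307 0.356 -3.517
v 0.82 -0.277 -3.548
v 0.995 -0.197 -4.004
v 1.296 0.195 -3.984
v 1.033 0.55 -3.154
v 0.545 -0.084 -3.185
v 0.276 0.31 -3.053
v 0.578 0.701 -3.034
v 1.013 0.065 -3.248
v 0.575 0.964 -4.395
v 0.087 0.33 -4.426
v 0.542 0.179 -4.546
v 0.844 0.57 -4.527
v 0.3 1.157 -4.032
v -0.187 0.524 -4.063
v -0.176 0.685 -3.596
v 0.125 1.077 -3.576
v 0.107 0.815 -4.332
f 2 1 5
f 2 5 3
f 3 5 6
f 3 6 4
f 5 1 7
f 5 7 6
f 6 7 8
f 6 8 4
f 7 1 9
f 7 9 8
f 8 9 10
f 8 10 4
f 9 1 11
f 9 11 10
f 10 11 12
f 10 12 4
f 11 1 13
f 11 13 12
f 12 13 14
f 12 14 4
f 13 1 15
f 13 15 14
f 14 15 16
f 14 16 4
f 15 1 17
f 15 17 16
f 16 17 18
f 16 18 4
f 17 1 19
f 17 19 18
f 18 19 20
f 18 20 4
f 19 1 21
f 19 21 20
f 20 21 22
f 20 22 4
f 21 1 23
f 21 23 22
f 22 23 24
f 22 24 4
f 23 1 25
f 23 25 24
f 24 25 26
f 24 26 4
f 25 1 27
f 25 27 26
f 26 27 28
f 26 28 4
f 27 1 29
f 27 29 28
f 28 29 30
f 28 30 4
f 29 1 31
f 29 31 30
f 30 31 32
f 30 32 4
f 31 1 33
f 31 33 32
f 32 33 34
f 32 34 4
f 33 1 2
f 33 2 34
f 34 2 3
f 34 3 4
f 36 38 35
f 39 36 35
f 35 38 37
f 37 39 35
f 36 42 38
f 40 36 39
f 40 42 36
f 38 42 37
f 41 39 37
f 37 42 41
f 41 40 39
f 42 40 41
f 43 80 59
f 80 54 83
f 59 83 48
f 80 83 59
f 43 59 55
f 59 48 60
f 55 60 44
f 59 60 55
f 43 55 64
f 55 44 65
f 64 65 50
f 55 65 64
f 43 64 76
f 64 50 79
f 76 79 53
f 64 79 76
f 43 76 80
f 76 53 84
f 80 84 54
f 76 84 80
f 44 60 71
f 60 48 74
f 71 74 52
f 60 74 71
f 48 83 61
f 83 54 82
f 61 82 47
f 83 82 61
f 54 84 81
f 84 53 77
f 81 77 45
f 84 77 81
f 53 79 78
f 79 50 66
f 78 66 49
f 79 66 78
f 50 65 70
f 65 44 67
f 70 67 51
f 65 67 70
f 46 72 58
f 72 52 73
f 58 73 47
f 72 73 58
f 46 58 56
f 58 47 57
f 56 57 45
f 58 57 56
f 46 56 63
f 56 45 62
f 63 62 49
f 56 62 63
f 46 63 68
f 63 49 69
f 68 69 51
f 63 69 68
f 46 68 72
f 68 51 75
f 72 75 52
f 68 75 72
f 47 73 61
f 73 52 74
f 61 74 48
f 73 74 61
f 45 57 81
f 57 47 82
f 81 82 54
f 57 82 81
f 49 62 78
f 62 45 77
f 78 77 53
f 62 77 78
f 51 69 70
f 69 49 66
f 70 66 50
f 69 66 70
f 52 75 71
f 75 51 67
f 71 67 44
f 75 67 71



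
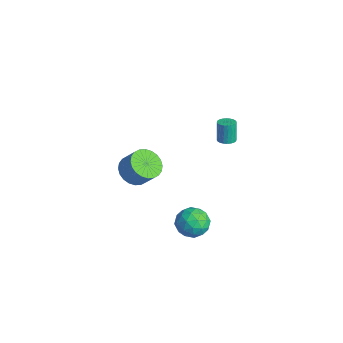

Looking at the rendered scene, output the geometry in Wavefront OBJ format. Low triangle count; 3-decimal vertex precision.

v -1.606 -1.191 -1.259
v -0.765 -1.172 -1.853
v -0.013 -0.749 -0.776
v -0.854 -0.769 -0.181
v -0.904 -0.798 -1.902
v -0.153 -0.376 -0.825
v -1.15 -0.484 -1.854
v -0.399 -0.062 -0.776
v -1.466 -0.278 -1.714
v -0.714 0.144 -0.637
v -1.803 -0.211 -1.506
v -1.051 0.212 -0.428
v -2.11 -0.293 -1.26
v -1.358 0.13 -0.182
v -2.34 -0.512 -1.013
v -1.588 -0.089 0.064
v -2.458 -0.834 -0.804
v -1.707 -0.411 0.273
v -2.447 -1.211 -0.664
v -1.695 -0.788 0.413
v -2.307 -1.584 -0.615
v -1.556 -1.162 0.462
v -2.061 -1.898 -0.664
v -1.31 -1.476 0.414
v -1.746 -2.104 -0.803
v -0.994 -1.682 0.274
v -1.409 -2.172 -1.012
v -0.657 -1.749 0.066
v -1.102 -2.09 -1.258
v -0.35 -1.667 -0.18
v -0.872 -1.871 -1.504
v -0.12 -1.448 -0.427
v -0.753 -1.549 -1.713
v -0.002 -1.126 -0.636
v 2.317 2.519 3.141
v 2.799 2.719 3.23
v 2.506 2.862 4.489
v 2.023 2.661 4.399
v 2.692 2.89 3.186
v 2.398 3.033 4.445
v 2.527 3.005 3.135
v 2.234 3.148 4.393
v 2.331 3.046 3.084
v 2.038 3.188 4.343
v 2.132 3.006 3.043
v 1.839 3.148 4.301
v 1.962 2.892 3.016
v 1.669 3.035 4.274
v 1.845 2.721 3.008
v 1.552 2.864 4.266
v 1.8 2.52 3.02
v 1.507 2.662 4.279
v 1.834 2.318 3.051
v 1.541 2.461 4.31
v 1.942 2.147 3.095
v 1.648 2.29 4.354
v 2.106 2.032 3.147
v 1.813 2.175 4.405
v 2.302 1.992 3.197
v 2.009 2.134 4.456
v 2.501 2.032 3.239
v 2.208 2.174 4.497
v 2.671 2.145 3.266
v 2.378 2.288 4.524
v 2.788 2.316 3.274
v 2.495 2.459 4.532
v 2.833 2.518 3.261
v 2.54 2.66 4.52
v 1.829 1.642 -3.611
v 2.244 1.022 -2.855
v 1.676 0.278 -4.645
v 2.091 -0.342 -3.889
v 1.125 0.081 -3.758
v 1.22 0.924 -3.119
v 2.7 0.376 -4.381
v 2.795 1.219 -3.742
v 2.782 0.24 -3.331
v 1.809 0.057 -2.946
v 2.111 1.243 -4.554
v 1.138 1.06 -4.169
v 2.05 1.452 -3.142
v 1.87 -0.152 -4.358
v 1.302 0.097 -4.281
v 1.546 -0.267 -3.837
v 1.448 1.394 -3.297
v 1.692 1.03 -2.853
v 1.035 0.477 -3.384
v 2.228 0.27 -4.647
v 2.472 -0.094 -4.203
v 2.374 1.567 -3.663
v 2.618 1.203 -3.219
v 2.885 0.823 -4.116
v 2.61 0.627 -2.978
v 2.52 -0.174 -3.585
v 2.878 0.248 -3.874
v 2.934 0.743 -3.499
v 2.038 0.52 -2.751
v 1.948 -0.281 -3.359
v 1.381 -0.033 -3.282
v 1.437 0.463 -2.907
v 2.355 0.06 -3.031
v 1.972 1.581 -4.141
v 1.882 0.78 -4.749
v 2.483 0.837 -4.593
v 2.539 1.333 -4.218
v 1.4 1.474 -3.915
v 1.31 0.673 -4.522
v 0.986 0.557 -4.001
v 1.042 1.052 -3.626
v 1.565 1.24 -4.469
f 2 1 5
f 2 5 3
f 3 5 6
f 3 6 4
f 5 1 7
f 5 7 6
f 6 7 8
f 6 8 4
f 7 1 9
f 7 9 8
f 8 9 10
f 8 10 4
f 9 1 11
f 9 11 10
f 10 11 12
f 10 12 4
f 11 1 13
f 11 13 12
f 12 13 14
f 12 14 4
f 13 1 15
f 13 15 14
f 14 15 16
f 14 16 4
f 15 1 17
f 15 17 16
f 16 17 18
f 16 18 4
f 17 1 19
f 17 19 18
f 18 19 20
f 18 20 4
f 19 1 21
f 19 21 20
f 20 21 22
f 20 22 4
f 21 1 23
f 21 23 22
f 22 23 24
f 22 24 4
f 23 1 25
f 23 25 24
f 24 25 26
f 24 26 4
f 25 1 27
f 25 27 26
f 26 27 28
f 26 28 4
f 27 1 29
f 27 29 28
f 28 29 30
f 28 30 4
f 29 1 31
f 29 31 30
f 30 31 32
f 30 32 4
f 31 1 33
f 31 33 32
f 32 33 34
f 32 34 4
f 33 1 2
f 33 2 34
f 34 2 3
f 34 3 4
f 36 35 39
f 36 39 37
f 37 39 40
f 37 40 38
f 39 35 41
f 39 41 40
f 40 41 42
f 40 42 38
f 41 35 43
f 41 43 42
f 42 43 44
f 42 44 38
f 43 35 45
f 43 45 44
f 44 45 46
f 44 46 38
f 45 35 47
f 45 47 46
f 46 47 48
f 46 48 38
f 47 35 49
f 47 49 48
f 48 49 50
f 48 50 38
f 49 35 51
f 49 51 50
f 50 51 52
f 50 52 38
f 51 35 53
f 51 53 52
f 52 53 54
f 52 54 38
f 53 35 55
f 53 55 54
f 54 55 56
f 54 56 38
f 55 35 57
f 55 57 56
f 56 57 58
f 56 58 38
f 57 35 59
f 57 59 58
f 58 59 60
f 58 60 38
f 59 35 61
f 59 61 60
f 60 61 62
f 60 62 38
f 61 35 63
f 61 63 62
f 62 63 64
f 62 64 38
f 63 35 65
f 63 65 64
f 64 65 66
f 64 66 38
f 65 35 67
f 65 67 66
f 66 67 68
f 66 68 38
f 67 35 36
f 67 36 68
f 68 36 37
f 68 37 38
f 69 106 85
f 106 80 109
f 85 109 74
f 106 109 85
f 69 85 81
f 85 74 86
f 81 86 70
f 85 86 81
f 69 81 90
f 81 70 91
f 90 91 76
f 81 91 90
f 69 90 102
f 90 76 105
f 102 105 79
f 90 105 102
f 69 102 106
f 102 79 110
f 106 110 80
f 102 110 106
f 70 86 97
f 86 74 100
f 97 100 78
f 86 100 97
f 74 109 87
f 109 80 108
f 87 108 73
f 109 108 87
f 80 110 107
f 110 79 103
f 107 103 71
f 110 103 107
f 79 105 104
f 105 76 92
f 104 92 75
f 105 92 104
f 76 91 96
f 91 70 93
f 96 93 77
f 91 93 96
f 72 98 84
f 98 78 99
f 84 99 73
f 98 99 84
f 72 84 82
f 84 73 83
f 82 83 71
f 84 83 82
f 72 82 89
f 82 71 88
f 89 88 75
f 82 88 89
f 72 89 94
f 89 75 95
f 94 95 77
f 89 95 94
f 72 94 98
f 94 77 101
f 98 101 78
f 94 101 98
f 73 99 87
f 99 78 100
f 87 100 74
f 99 100 87
f 71 83 107
f 83 73 108
f 107 108 80
f 83 108 107
f 75 88 104
f 88 71 103
f 104 103 79
f 88 103 104
f 77 95 96
f 95 75 92
f 96 92 76
f 95 92 96
f 78 101 97
f 101 77 93
f 97 93 70
f 101 93 97



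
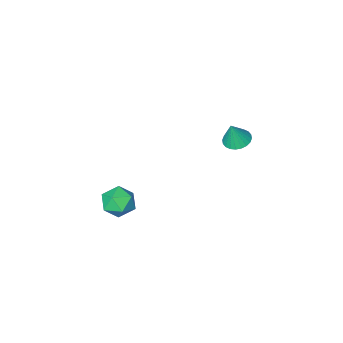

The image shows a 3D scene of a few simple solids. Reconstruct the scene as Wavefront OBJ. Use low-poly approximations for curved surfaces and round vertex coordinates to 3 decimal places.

v -3.993 3.839 2.44
v -3.308 3.623 2.223
v -3.567 3.901 3.72
v -3.286 3.914 2.201
v -3.371 4.194 2.216
v -3.551 4.419 2.265
v -3.799 4.556 2.341
v -4.075 4.584 2.431
v -4.34 4.499 2.524
v -4.551 4.313 2.603
v -4.678 4.055 2.658
v -4.7 3.764 2.679
v -4.614 3.484 2.664
v -4.434 3.259 2.615
v -4.187 3.121 2.54
v -3.91 3.094 2.449
v -3.646 3.179 2.357
v -3.435 3.365 2.277
v 2.846 3.961 -0.421
v 3.5 3.704 0.244
v 1.7 3.416 0.496
v 2.354 3.159 1.161
v 2.18 4.095 0.989
v 2.888 4.432 0.423
v 2.312 2.688 0.317
v 3.02 3.025 -0.249
v 3.17 2.917 0.7
v 3.088 3.787 1.116
v 2.112 3.333 -0.376
v 2.03 4.203 0.04
f 2 1 4
f 2 4 3
f 4 1 5
f 4 5 3
f 5 1 6
f 5 6 3
f 6 1 7
f 6 7 3
f 7 1 8
f 7 8 3
f 8 1 9
f 8 9 3
f 9 1 10
f 9 10 3
f 10 1 11
f 10 11 3
f 11 1 12
f 11 12 3
f 12 1 13
f 12 13 3
f 13 1 14
f 13 14 3
f 14 1 15
f 14 15 3
f 15 1 16
f 15 16 3
f 16 1 17
f 16 17 3
f 17 1 18
f 17 18 3
f 18 1 2
f 18 2 3
f 19 30 24
f 19 24 20
f 19 20 26
f 19 26 29
f 19 29 30
f 20 24 28
f 24 30 23
f 30 29 21
f 29 26 25
f 26 20 27
f 22 28 23
f 22 23 21
f 22 21 25
f 22 25 27
f 22 27 28
f 23 28 24
f 21 23 30
f 25 21 29
f 27 25 26
f 28 27 20



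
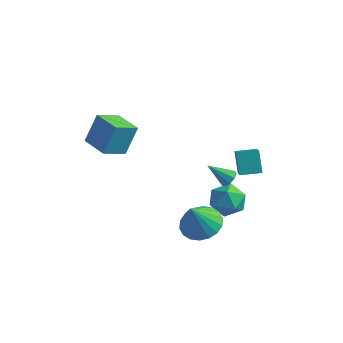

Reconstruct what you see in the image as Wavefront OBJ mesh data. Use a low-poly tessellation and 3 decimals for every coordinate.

v 2.299 1.571 -3.763
v 2.861 1.005 -3.128
v 1.319 0.275 -4.052
v 1.881 -0.291 -3.417
v 1.304 0.465 -3.05
v 1.909 1.266 -2.872
v 2.271 0.014 -4.308
v 2.876 0.815 -4.13
v 2.844 0.042 -3.465
v 2.246 0.321 -2.687
v 1.934 0.959 -4.493
v 1.336 1.238 -3.715
v 3.289 -1.395 0.01
v 3.575 -1.229 0.398
v 2.371 -1.825 0.87
v 3.358 -0.976 0.293
v 3.109 -0.92 0.055
v 2.944 -1.086 -0.204
v 2.941 -1.396 -0.363
v 3.1 -1.706 -0.348
v 3.348 -1.87 -0.165
v 3.568 -1.812 0.099
v 3.658 -1.559 0.321
v 1.472 2.367 -1.413
v 2.363 0.911 -0.123
v 2.348 2.991 -1.315
v 3.239 1.535 -0.024
v 2.001 1.785 -2.436
v 2.892 0.329 -1.145
v 2.877 2.409 -2.337
v 3.768 0.953 -1.047
v -4.232 -2.065 0.075
v -3.981 -1.341 1.581
v -3.753 -0.883 -0.573
v -3.503 -0.159 0.934
v -2.817 -2.621 0.106
v -2.567 -1.897 1.613
v -2.339 -1.439 -0.541
v -2.088 -0.715 0.965
v 2.518 -2.613 -2.698
v 3.543 -2.877 -2.74
v 2.382 -3.387 -1.102
v 3.552 -2.453 -2.533
v 3.356 -2.06 -2.36
v 2.994 -1.777 -2.253
v 2.538 -1.66 -2.235
v 2.077 -1.731 -2.308
v 1.704 -1.977 -2.459
v 1.492 -2.349 -2.657
v 1.483 -2.773 -2.864
v 1.679 -3.165 -3.037
v 2.041 -3.448 -3.144
v 2.497 -3.566 -3.162
v 2.958 -3.494 -3.089
v 3.331 -3.249 -2.938
f 1 12 6
f 1 6 2
f 1 2 8
f 1 8 11
f 1 11 12
f 2 6 10
f 6 12 5
f 12 11 3
f 11 8 7
f 8 2 9
f 4 10 5
f 4 5 3
f 4 3 7
f 4 7 9
f 4 9 10
f 5 10 6
f 3 5 12
f 7 3 11
f 9 7 8
f 10 9 2
f 14 13 16
f 14 16 15
f 16 13 17
f 16 17 15
f 17 13 18
f 17 18 15
f 18 13 19
f 18 19 15
f 19 13 20
f 19 20 15
f 20 13 21
f 20 21 15
f 21 13 22
f 21 22 15
f 22 13 23
f 22 23 15
f 23 13 14
f 23 14 15
f 25 27 24
f 28 25 24
f 24 27 26
f 26 28 24
f 25 31 27
f 29 25 28
f 29 31 25
f 27 31 26
f 30 28 26
f 26 31 30
f 30 29 28
f 31 29 30
f 33 35 32
f 36 33 32
f 32 35 34
f 34 36 32
f 33 39 35
f 37 33 36
f 37 39 33
f 35 39 34
f 38 36 34
f 34 39 38
f 38 37 36
f 39 37 38
f 41 40 43
f 41 43 42
f 43 40 44
f 43 44 42
f 44 40 45
f 44 45 42
f 45 40 46
f 45 46 42
f 46 40 47
f 46 47 42
f 47 40 48
f 47 48 42
f 48 40 49
f 48 49 42
f 49 40 50
f 49 50 42
f 50 40 51
f 50 51 42
f 51 40 52
f 51 52 42
f 52 40 53
f 52 53 42
f 53 40 54
f 53 54 42
f 54 40 55
f 54 55 42
f 55 40 41
f 55 41 42



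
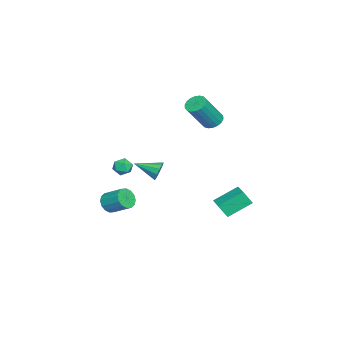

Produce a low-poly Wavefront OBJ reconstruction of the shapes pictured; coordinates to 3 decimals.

v -1.034 2.656 -4.749
v -0.922 2.096 -3.832
v -1.846 3.933 -3.87
v -1.734 3.374 -2.953
v -0.066 3.146 -4.567
v 0.046 2.587 -3.65
v -0.878 4.424 -3.688
v -0.766 3.864 -2.771
v 3.748 -2.771 -2.101
v 4.229 -3.15 -1.74
v 4.572 -2.048 -1.039
v 4.092 -1.669 -1.399
v 4.41 -3.02 -2.033
v 4.753 -1.919 -1.332
v 4.413 -2.823 -2.343
v 4.757 -1.722 -1.642
v 4.239 -2.613 -2.589
v 4.582 -1.511 -1.888
v 3.933 -2.444 -2.704
v 4.276 -1.343 -2.002
v 3.578 -2.364 -2.657
v 3.921 -1.262 -1.955
v 3.268 -2.392 -2.461
v 3.611 -1.29 -1.76
v 3.087 -2.521 -2.168
v 3.43 -1.42 -1.467
v 3.083 -2.718 -1.858
v 3.427 -1.617 -1.157
v 3.258 -2.929 -1.612
v 3.601 -1.827 -0.911
v 3.564 -3.097 -1.498
v 3.907 -1.996 -0.796
v 3.919 -3.178 -1.545
v 4.262 -2.076 -0.843
v 2.475 -0.23 0.073
v 2.777 -0.401 -0.489
v 2.505 -1.67 0.527
v 3.064 -0.308 -0.214
v 3.126 -0.186 0.17
v 2.939 -0.08 0.517
v 2.575 -0.032 0.694
v 2.173 -0.059 0.634
v 1.886 -0.152 0.359
v 1.823 -0.275 -0.025
v 2.01 -0.38 -0.371
v 2.374 -0.429 -0.549
v -1.359 1.922 2.513
v -0.752 2.092 2.232
v 0.265 1.328 3.965
v -0.341 1.158 4.247
v -0.828 2.345 2.388
v 0.189 1.581 4.121
v -1.009 2.514 2.569
v 0.008 1.75 4.302
v -1.26 2.566 2.739
v -0.242 1.802 4.472
v -1.53 2.491 2.865
v -0.512 1.727 4.598
v -1.766 2.302 2.92
v -0.748 1.539 4.653
v -1.921 2.039 2.895
v -0.904 1.275 4.628
v -1.965 1.752 2.795
v -0.948 0.988 4.528
v -1.889 1.499 2.639
v -0.872 0.735 4.372
v -1.708 1.33 2.458
v -0.691 0.566 4.191
v -1.458 1.278 2.288
v -0.44 0.514 4.021
v -1.188 1.353 2.162
v -0.17 0.589 3.895
v -0.952 1.541 2.107
v 0.066 0.778 3.84
v -0.796 1.805 2.132
v 0.221 1.041 3.865
v 0.349 -2.465 -1.383
v 0.943 -2.485 -1.091
v 0.037 -3.315 -0.809
v 0.631 -3.335 -0.517
v 0.215 -2.836 -0.387
v 0.408 -2.311 -0.742
v 0.572 -3.489 -1.158
v 0.765 -2.964 -1.513
v 1.081 -3.118 -0.952
v 0.86 -2.715 -0.475
v 0.12 -3.085 -1.425
v -0.101 -2.682 -0.948
f 2 4 1
f 5 2 1
f 1 4 3
f 3 5 1
f 2 8 4
f 6 2 5
f 6 8 2
f 4 8 3
f 7 5 3
f 3 8 7
f 7 6 5
f 8 6 7
f 10 9 13
f 10 13 11
f 11 13 14
f 11 14 12
f 13 9 15
f 13 15 14
f 14 15 16
f 14 16 12
f 15 9 17
f 15 17 16
f 16 17 18
f 16 18 12
f 17 9 19
f 17 19 18
f 18 19 20
f 18 20 12
f 19 9 21
f 19 21 20
f 20 21 22
f 20 22 12
f 21 9 23
f 21 23 22
f 22 23 24
f 22 24 12
f 23 9 25
f 23 25 24
f 24 25 26
f 24 26 12
f 25 9 27
f 25 27 26
f 26 27 28
f 26 28 12
f 27 9 29
f 27 29 28
f 28 29 30
f 28 30 12
f 29 9 31
f 29 31 30
f 30 31 32
f 30 32 12
f 31 9 33
f 31 33 32
f 32 33 34
f 32 34 12
f 33 9 10
f 33 10 34
f 34 10 11
f 34 11 12
f 36 35 38
f 36 38 37
f 38 35 39
f 38 39 37
f 39 35 40
f 39 40 37
f 40 35 41
f 40 41 37
f 41 35 42
f 41 42 37
f 42 35 43
f 42 43 37
f 43 35 44
f 43 44 37
f 44 35 45
f 44 45 37
f 45 35 46
f 45 46 37
f 46 35 36
f 46 36 37
f 48 47 51
f 48 51 49
f 49 51 52
f 49 52 50
f 51 47 53
f 51 53 52
f 52 53 54
f 52 54 50
f 53 47 55
f 53 55 54
f 54 55 56
f 54 56 50
f 55 47 57
f 55 57 56
f 56 57 58
f 56 58 50
f 57 47 59
f 57 59 58
f 58 59 60
f 58 60 50
f 59 47 61
f 59 61 60
f 60 61 62
f 60 62 50
f 61 47 63
f 61 63 62
f 62 63 64
f 62 64 50
f 63 47 65
f 63 65 64
f 64 65 66
f 64 66 50
f 65 47 67
f 65 67 66
f 66 67 68
f 66 68 50
f 67 47 69
f 67 69 68
f 68 69 70
f 68 70 50
f 69 47 71
f 69 71 70
f 70 71 72
f 70 72 50
f 71 47 73
f 71 73 72
f 72 73 74
f 72 74 50
f 73 47 75
f 73 75 74
f 74 75 76
f 74 76 50
f 75 47 48
f 75 48 76
f 76 48 49
f 76 49 50
f 77 88 82
f 77 82 78
f 77 78 84
f 77 84 87
f 77 87 88
f 78 82 86
f 82 88 81
f 88 87 79
f 87 84 83
f 84 78 85
f 80 86 81
f 80 81 79
f 80 79 83
f 80 83 85
f 80 85 86
f 81 86 82
f 79 81 88
f 83 79 87
f 85 83 84
f 86 85 78

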